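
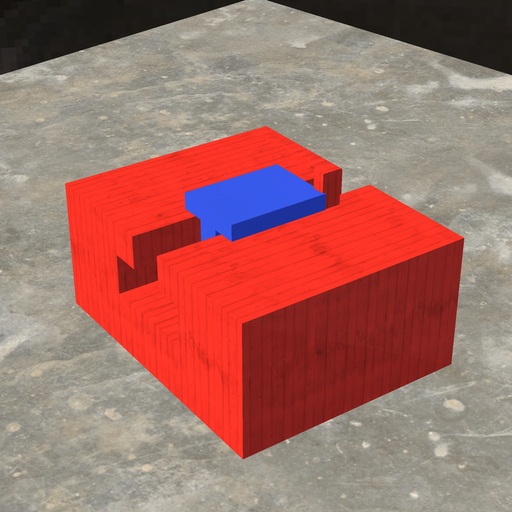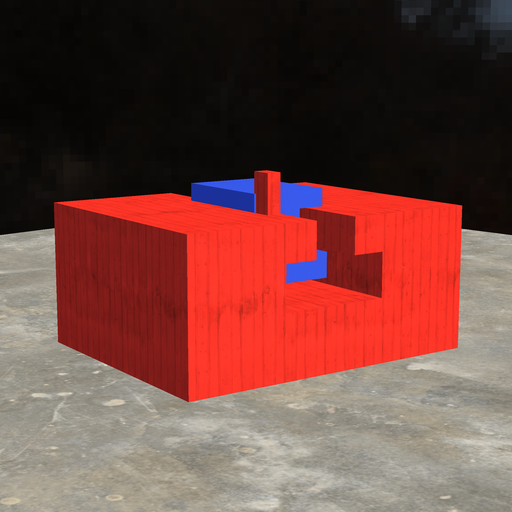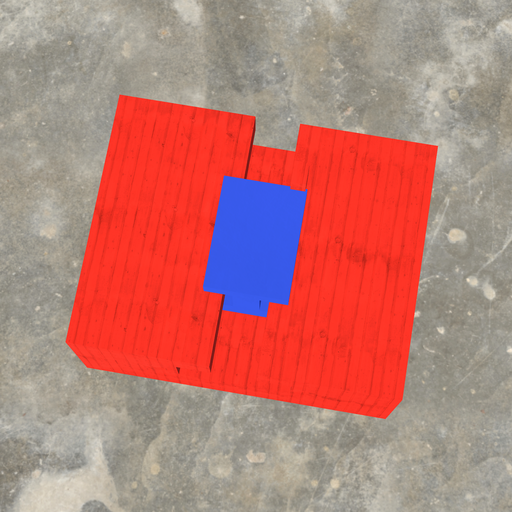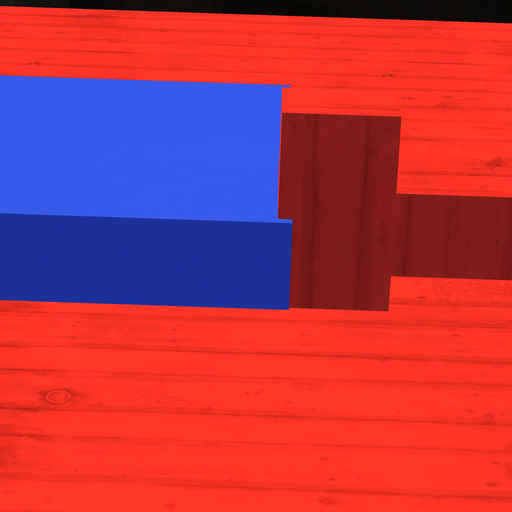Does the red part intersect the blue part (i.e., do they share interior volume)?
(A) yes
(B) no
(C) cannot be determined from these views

(A) yes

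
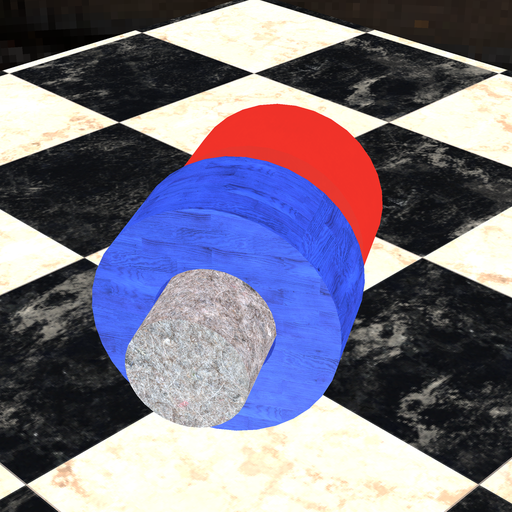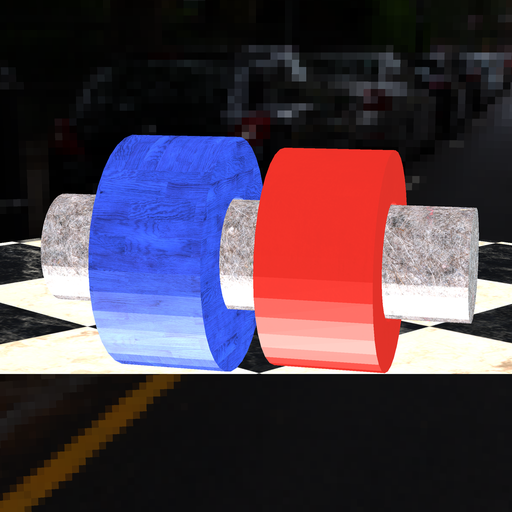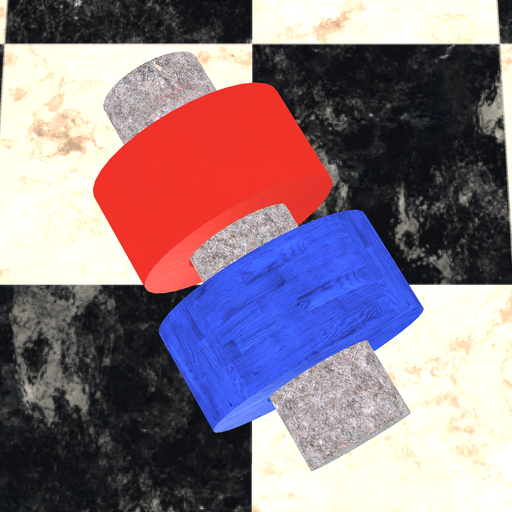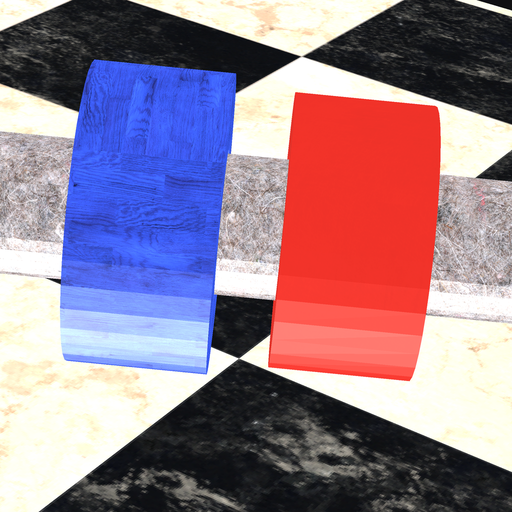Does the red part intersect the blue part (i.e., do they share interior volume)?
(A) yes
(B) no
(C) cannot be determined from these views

(B) no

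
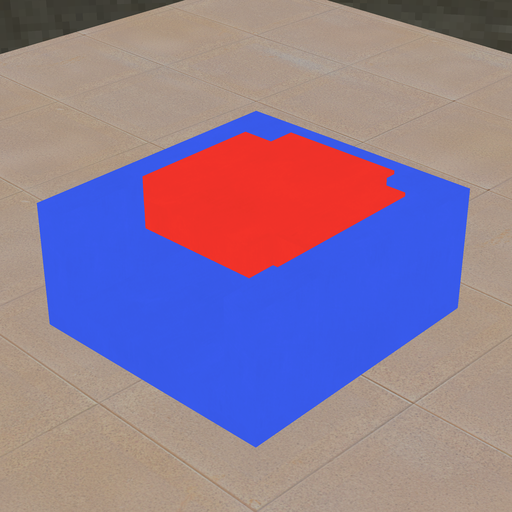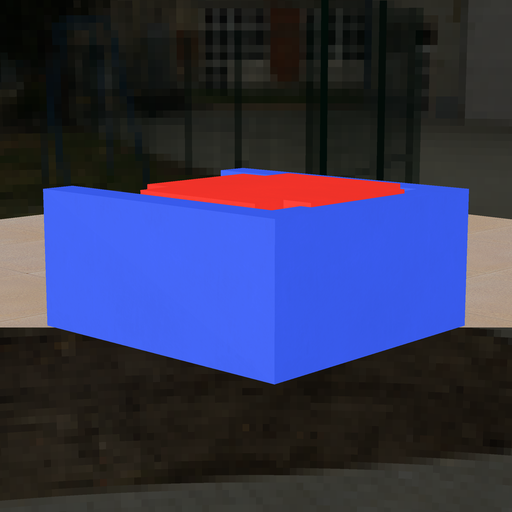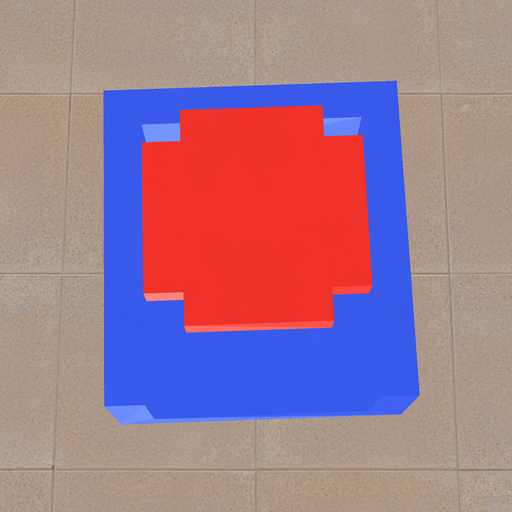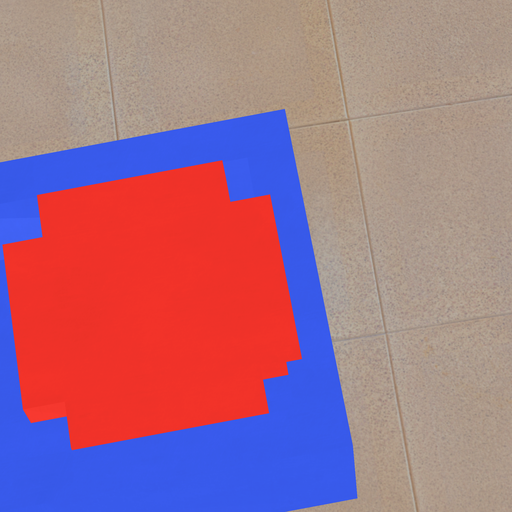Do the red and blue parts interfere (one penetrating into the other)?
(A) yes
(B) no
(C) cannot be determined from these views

(A) yes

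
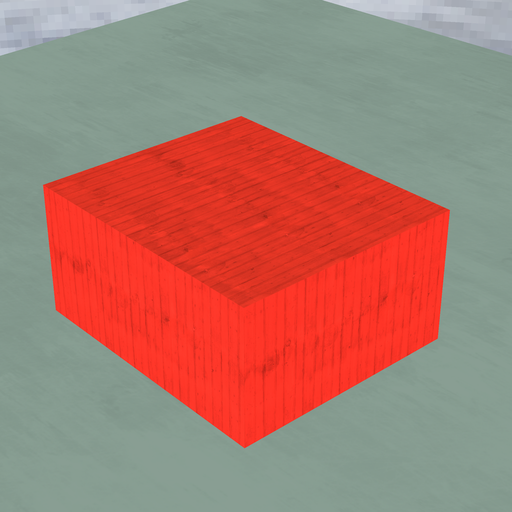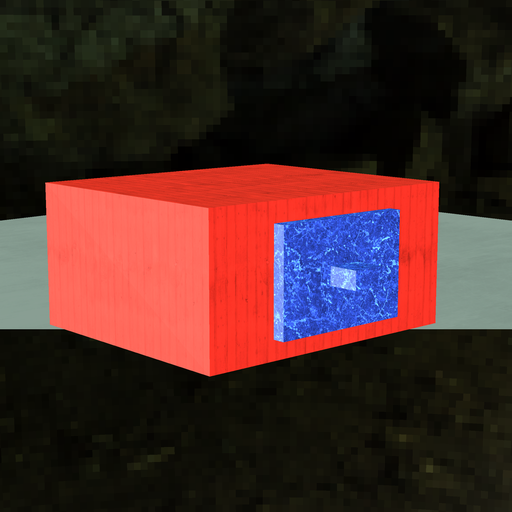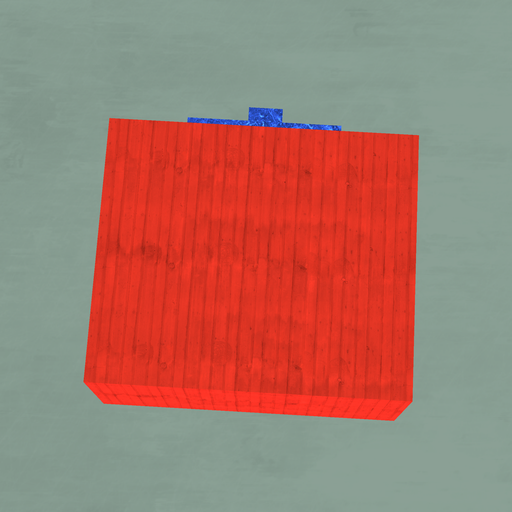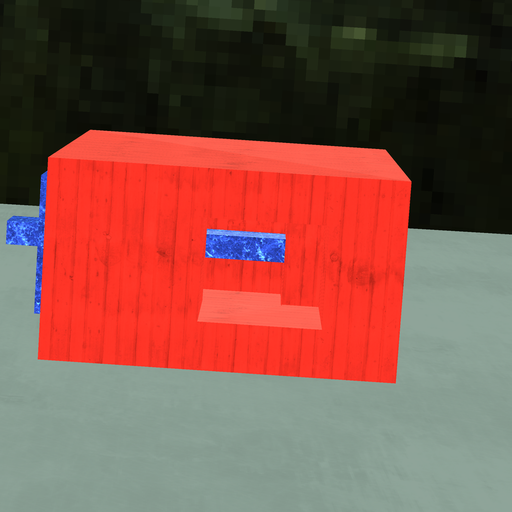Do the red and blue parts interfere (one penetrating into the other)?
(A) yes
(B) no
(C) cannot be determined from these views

(A) yes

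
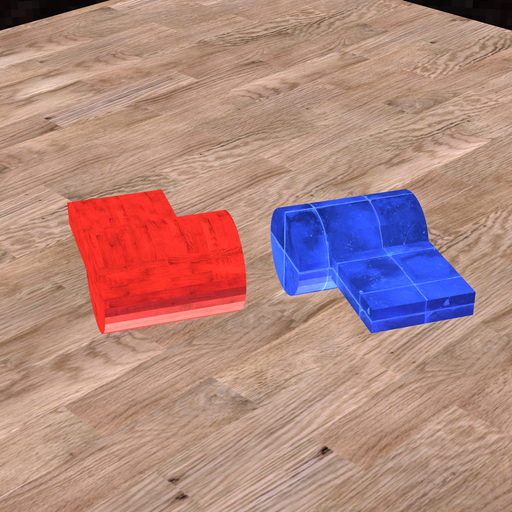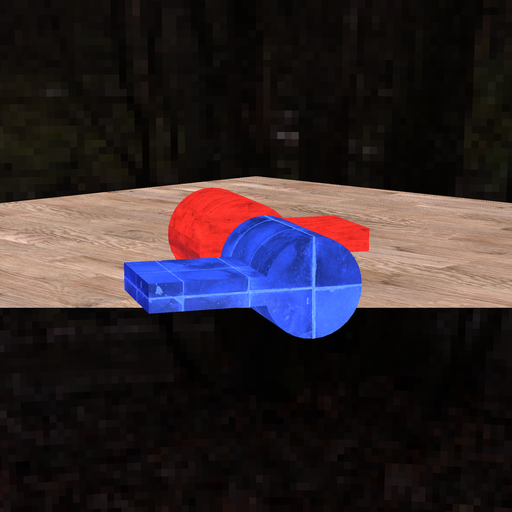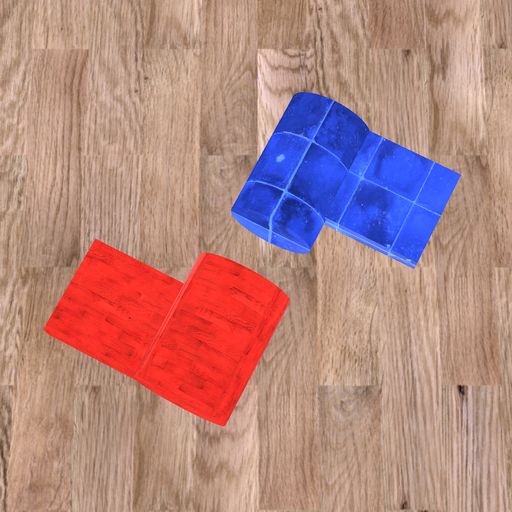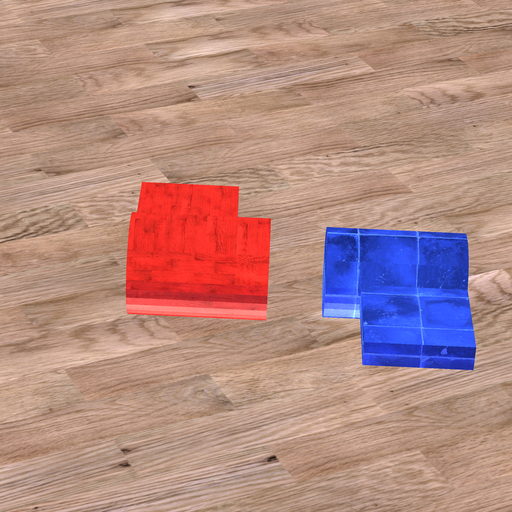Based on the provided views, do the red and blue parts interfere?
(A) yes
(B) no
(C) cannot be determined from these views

(B) no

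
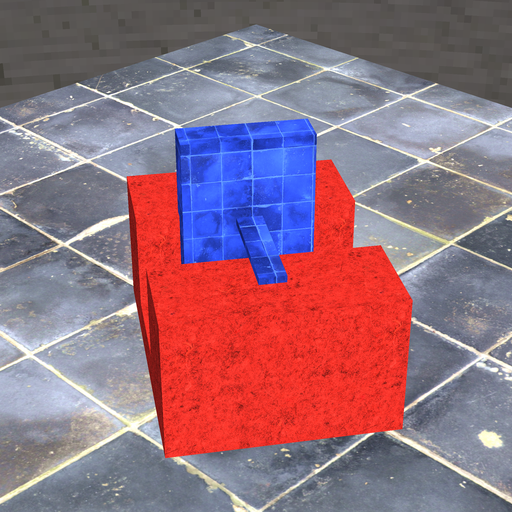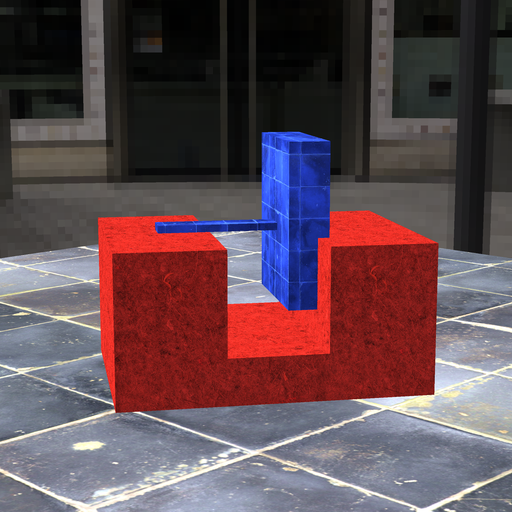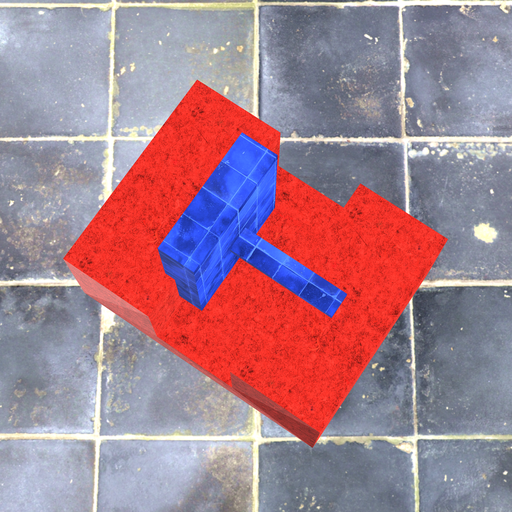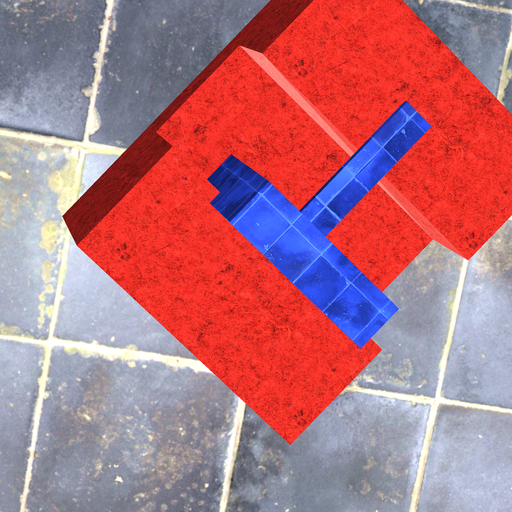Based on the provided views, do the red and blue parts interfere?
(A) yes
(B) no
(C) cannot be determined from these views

(A) yes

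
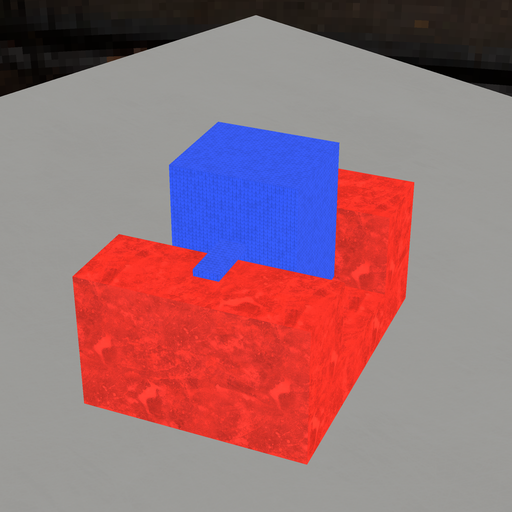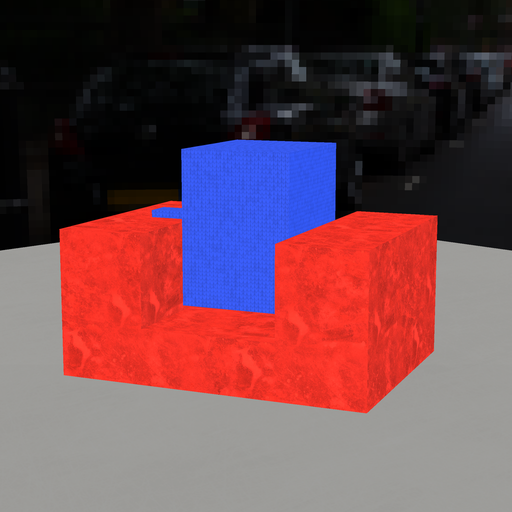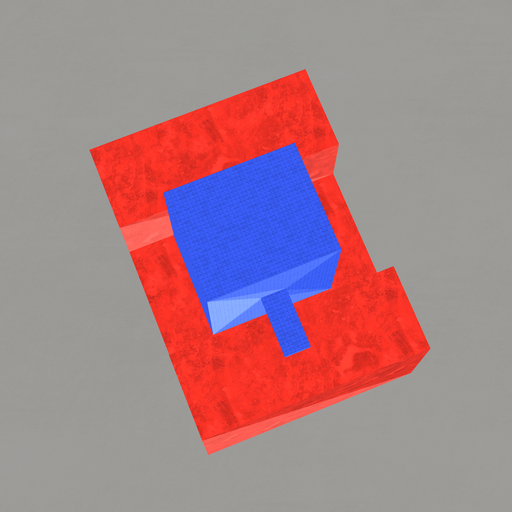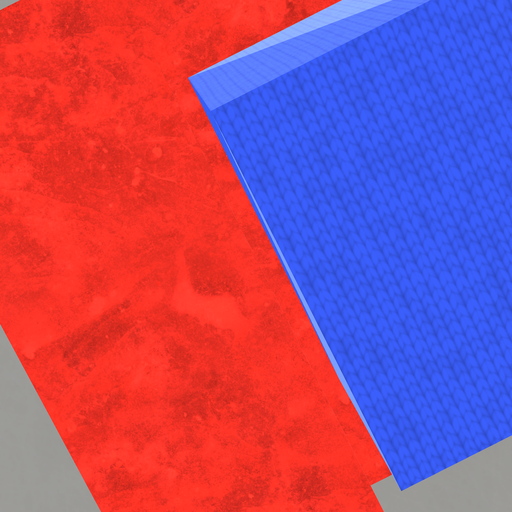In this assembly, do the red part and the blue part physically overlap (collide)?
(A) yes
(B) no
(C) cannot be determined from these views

(B) no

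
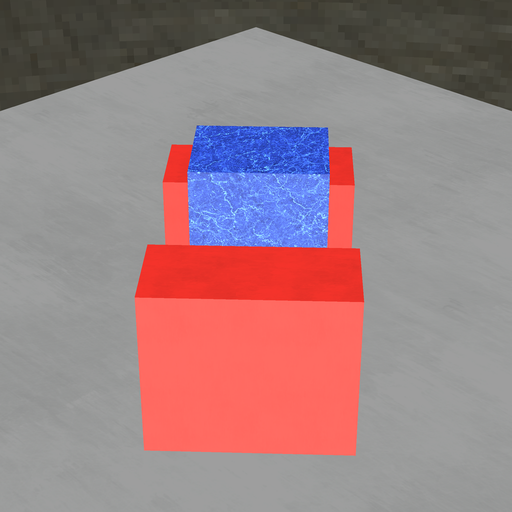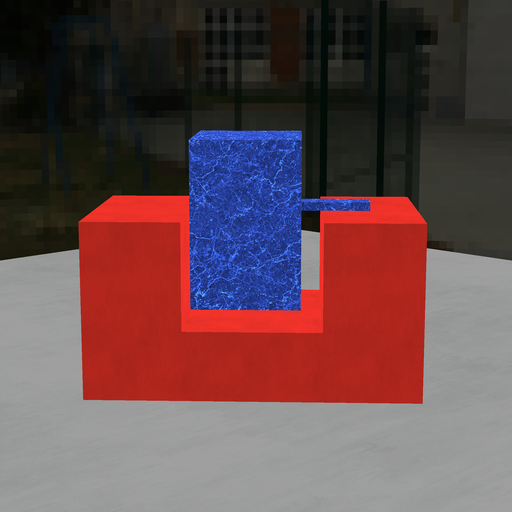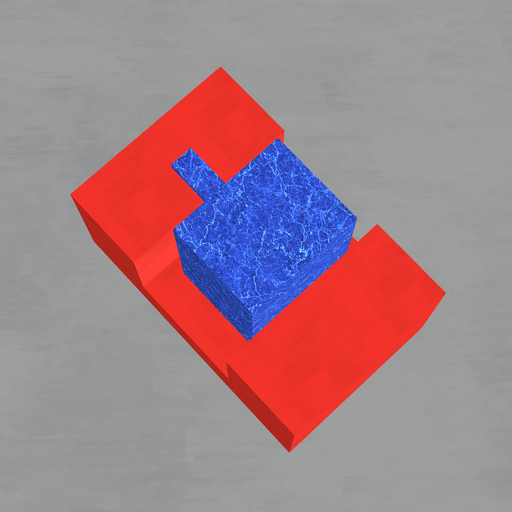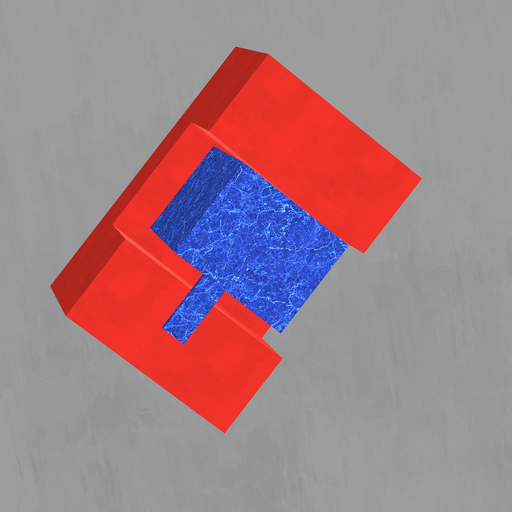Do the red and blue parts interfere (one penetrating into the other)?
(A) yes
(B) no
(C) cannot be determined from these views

(B) no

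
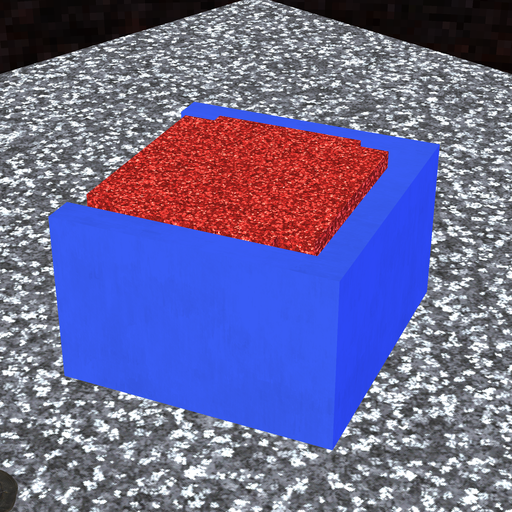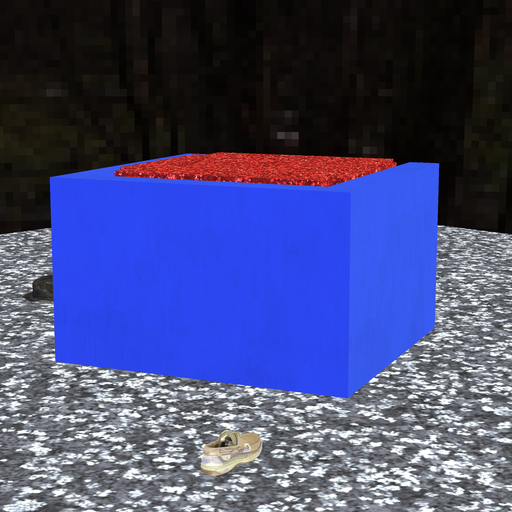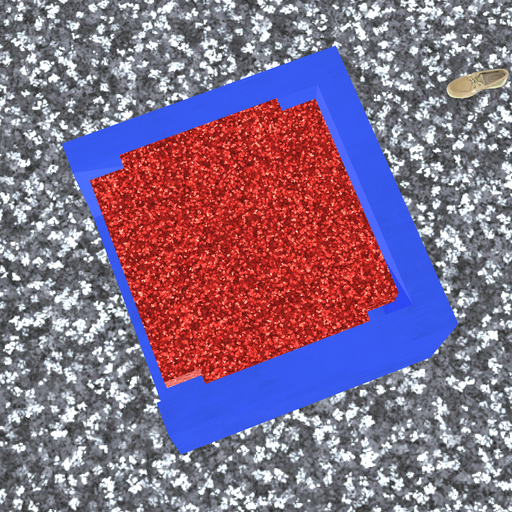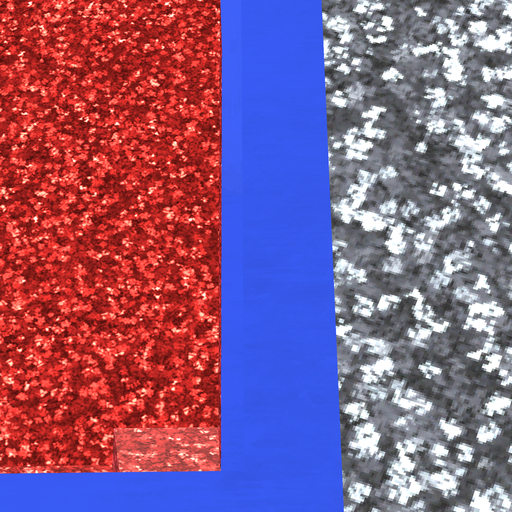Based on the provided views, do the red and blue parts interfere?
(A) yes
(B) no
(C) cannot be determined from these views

(B) no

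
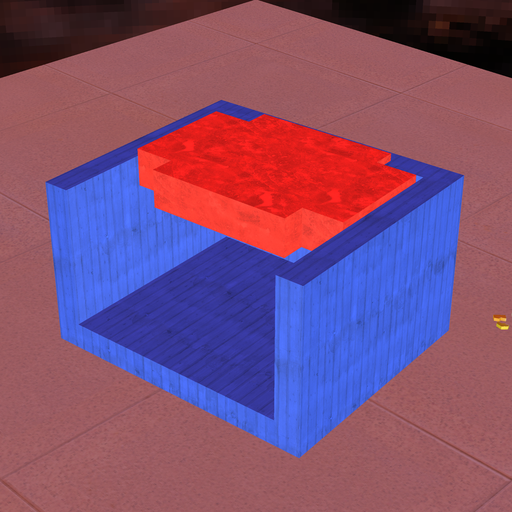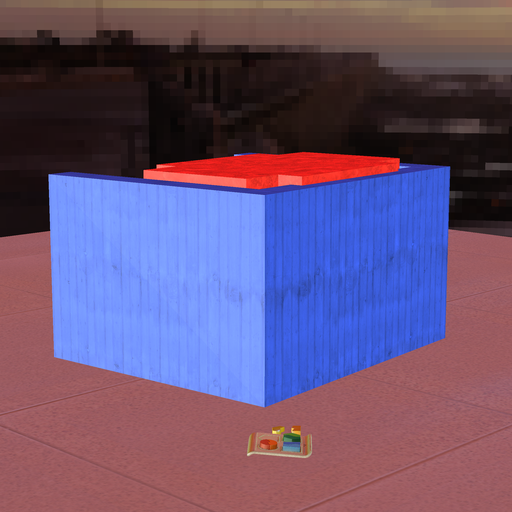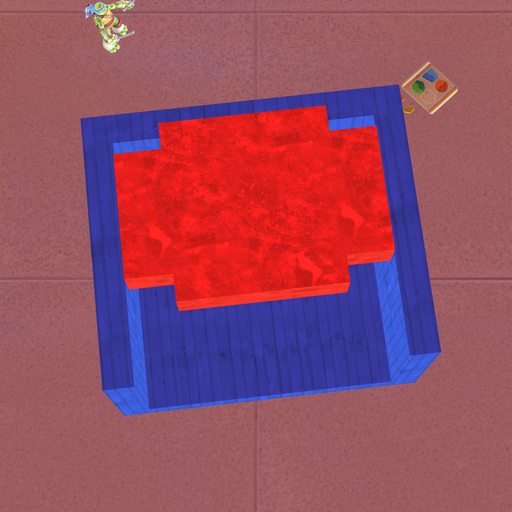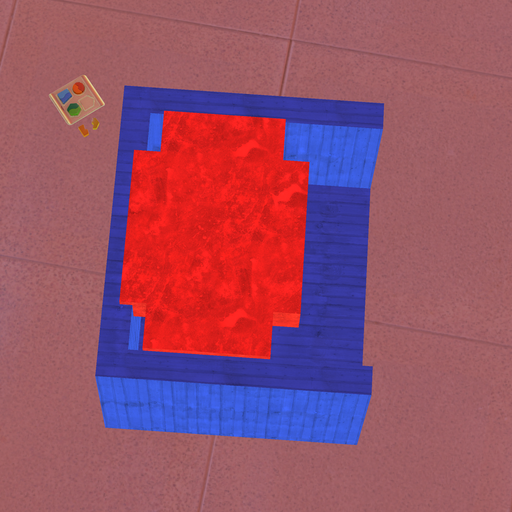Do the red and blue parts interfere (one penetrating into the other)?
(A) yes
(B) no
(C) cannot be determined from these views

(A) yes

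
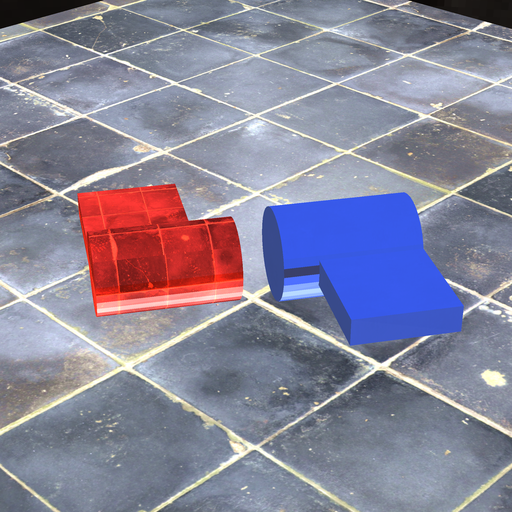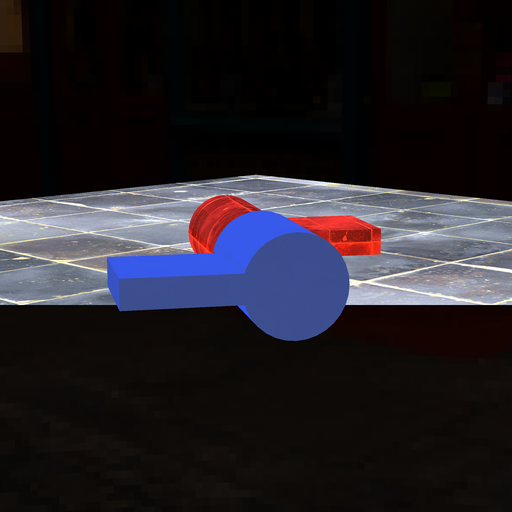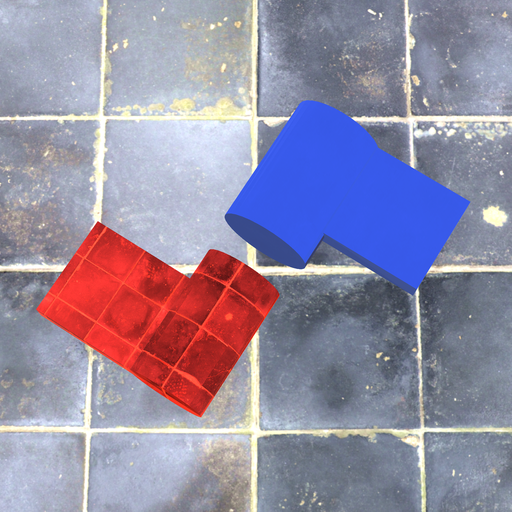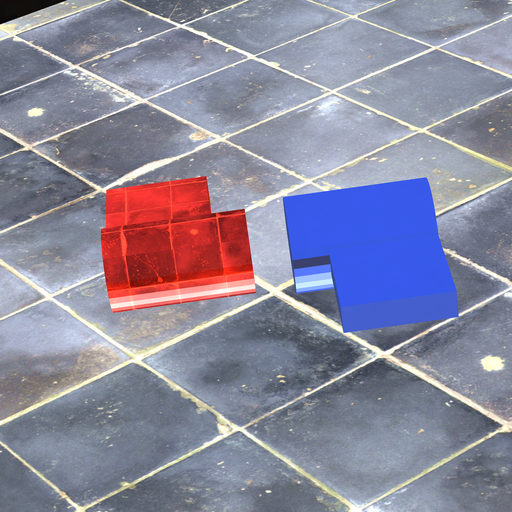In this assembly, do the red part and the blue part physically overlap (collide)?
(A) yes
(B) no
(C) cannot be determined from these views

(B) no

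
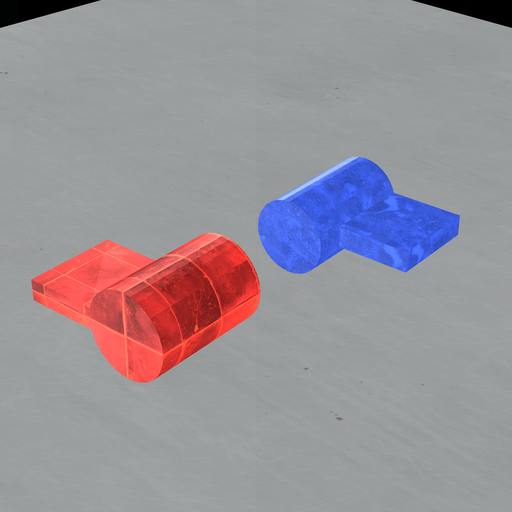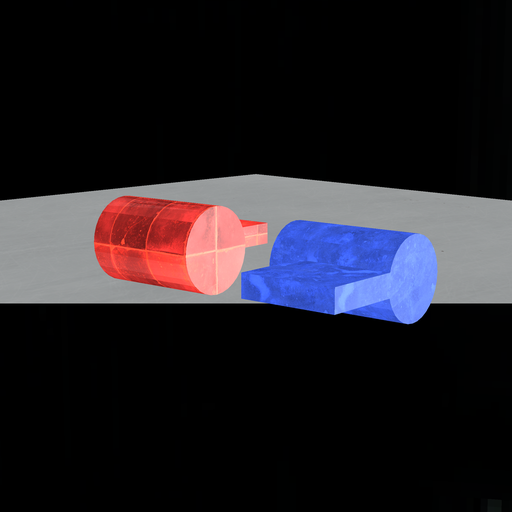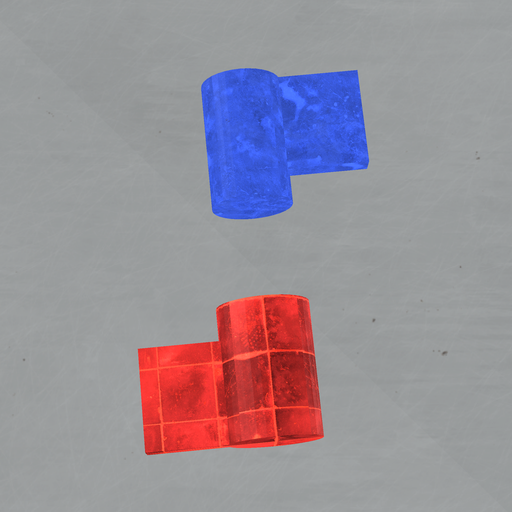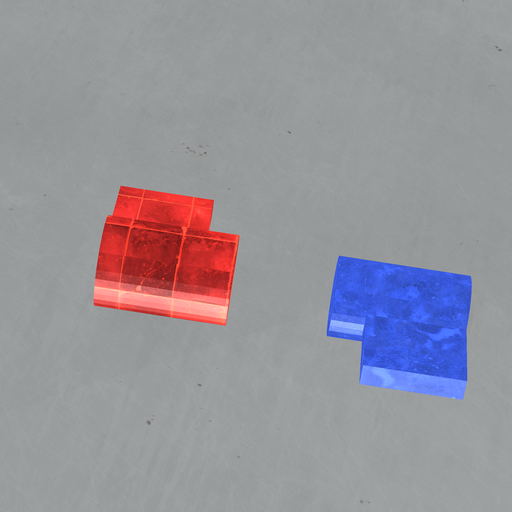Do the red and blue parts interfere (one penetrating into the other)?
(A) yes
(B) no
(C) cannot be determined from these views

(B) no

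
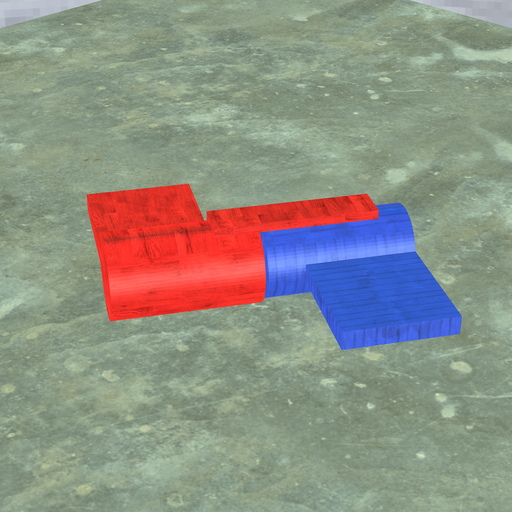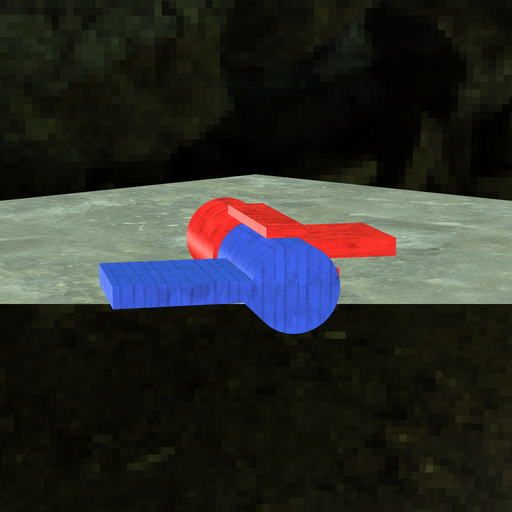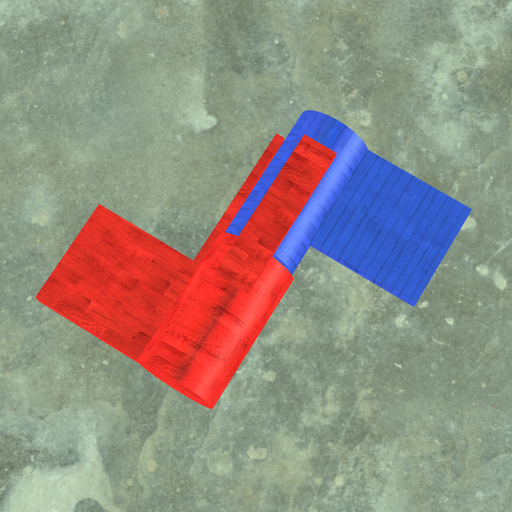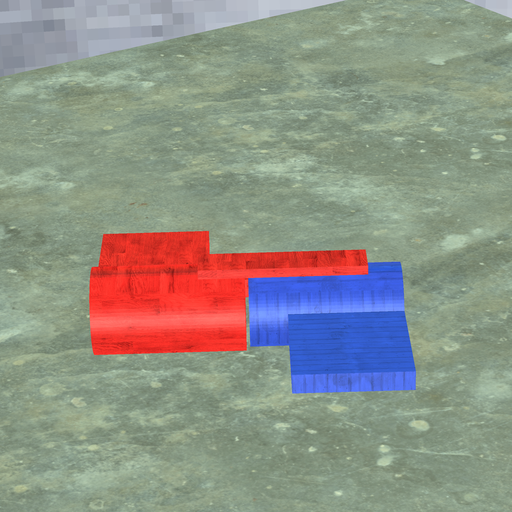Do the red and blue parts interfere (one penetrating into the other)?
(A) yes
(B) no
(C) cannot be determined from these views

(B) no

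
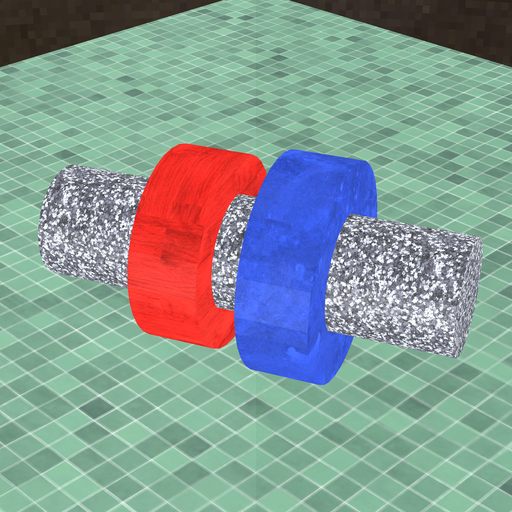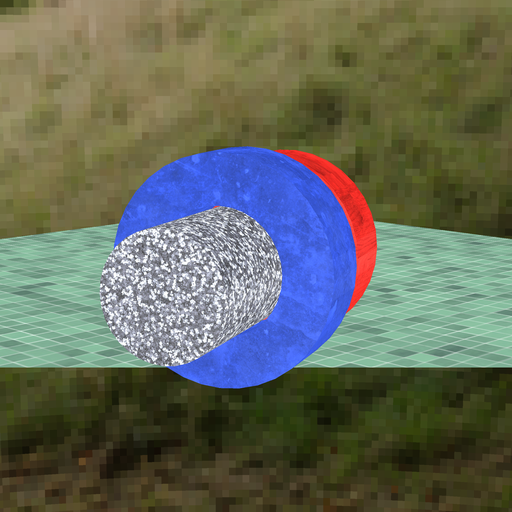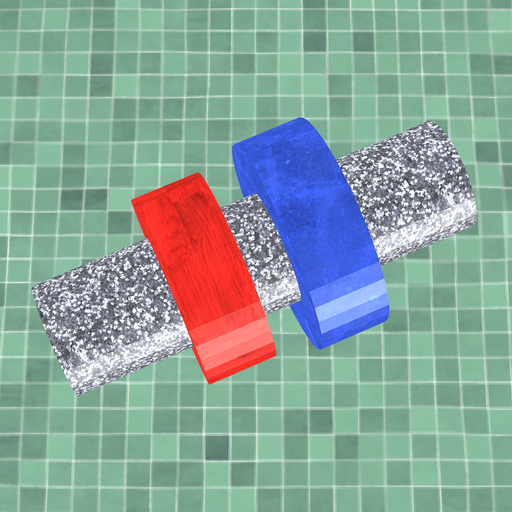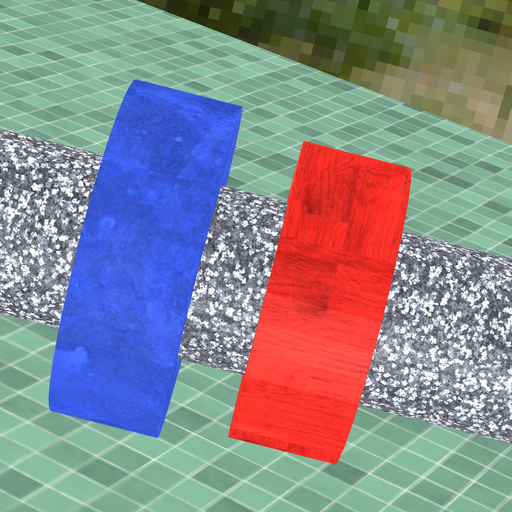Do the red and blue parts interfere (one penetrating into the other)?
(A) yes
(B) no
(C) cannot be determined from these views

(B) no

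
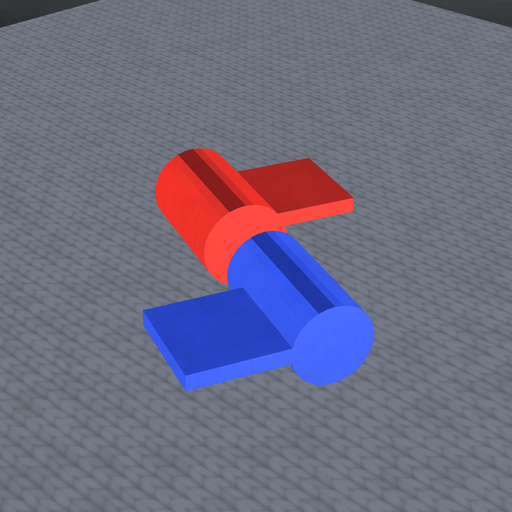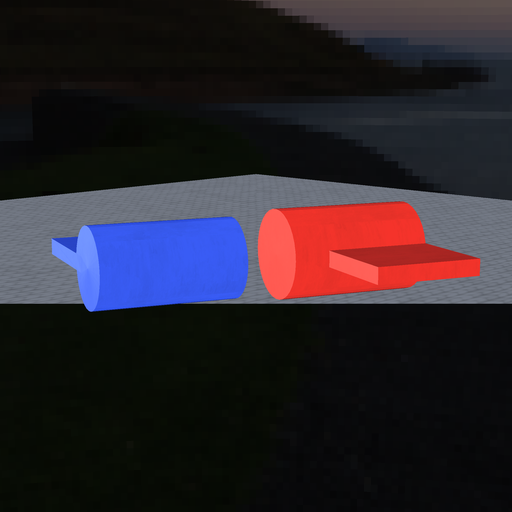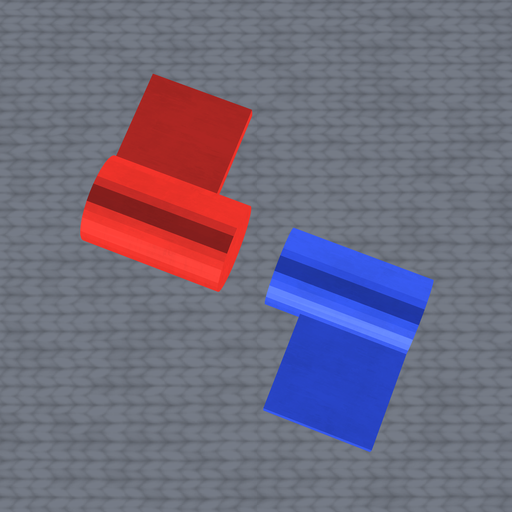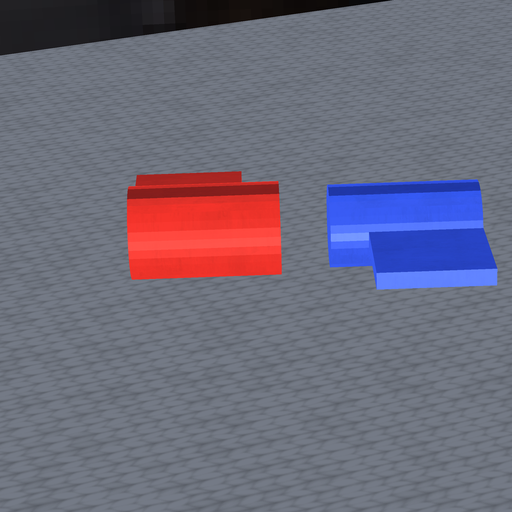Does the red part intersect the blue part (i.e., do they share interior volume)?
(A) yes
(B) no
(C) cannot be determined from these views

(B) no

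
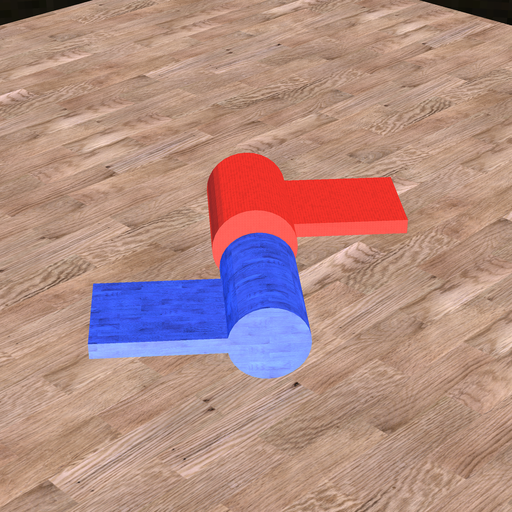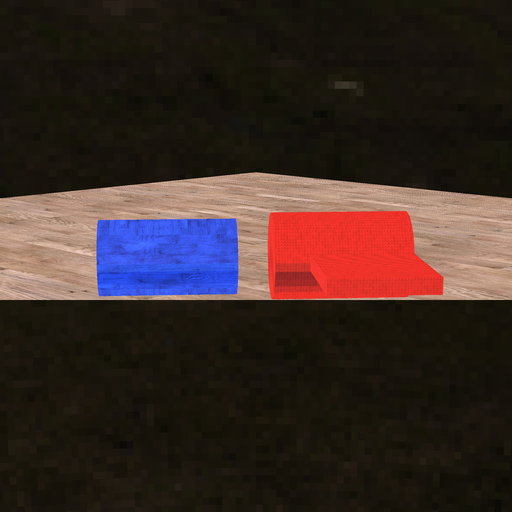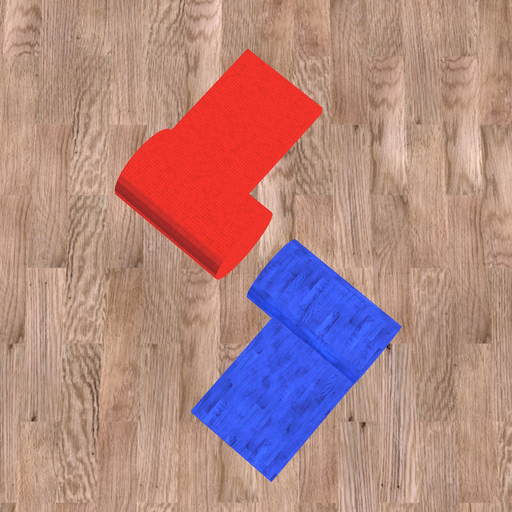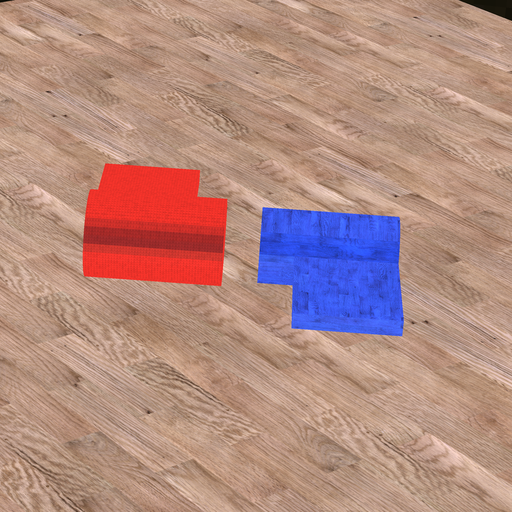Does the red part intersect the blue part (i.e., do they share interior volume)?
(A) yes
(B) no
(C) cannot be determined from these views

(B) no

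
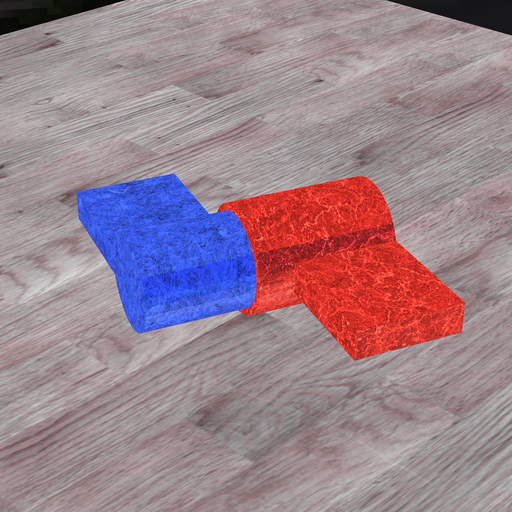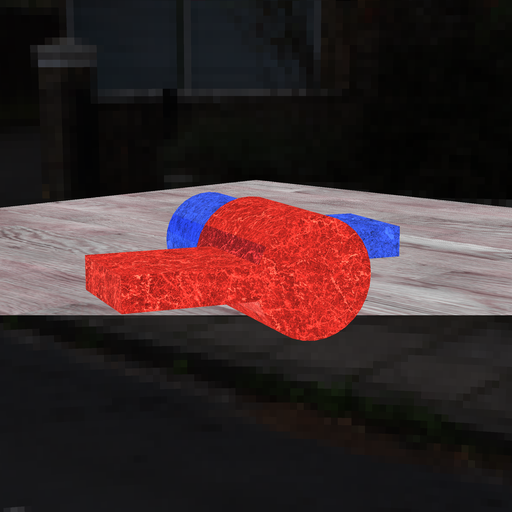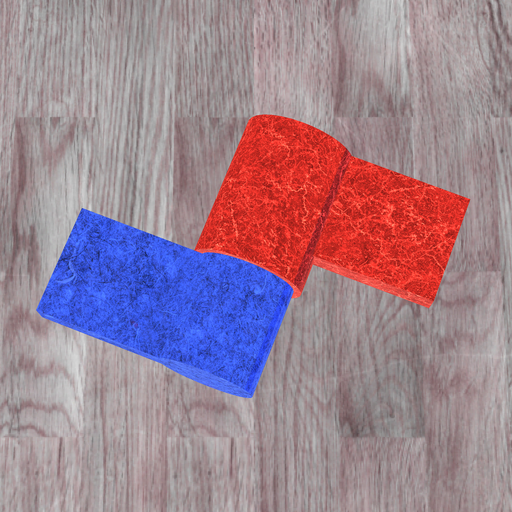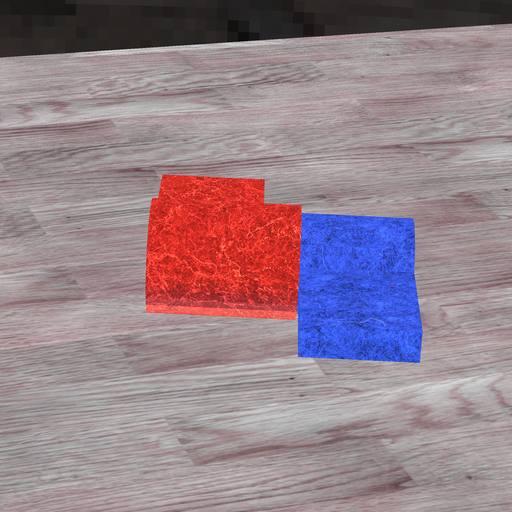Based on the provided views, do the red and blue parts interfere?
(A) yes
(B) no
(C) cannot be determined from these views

(A) yes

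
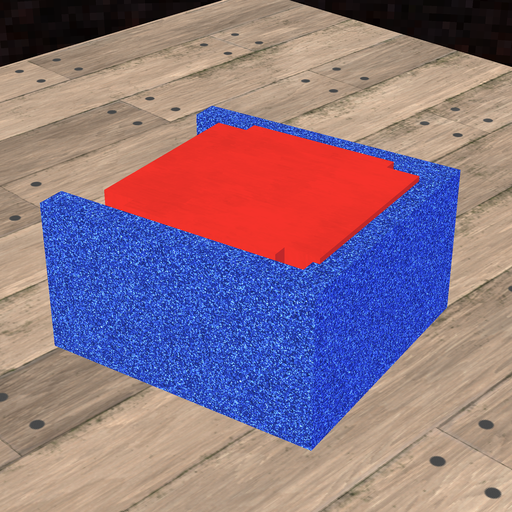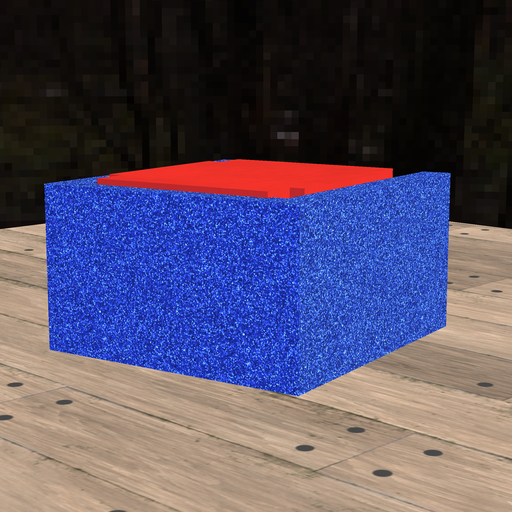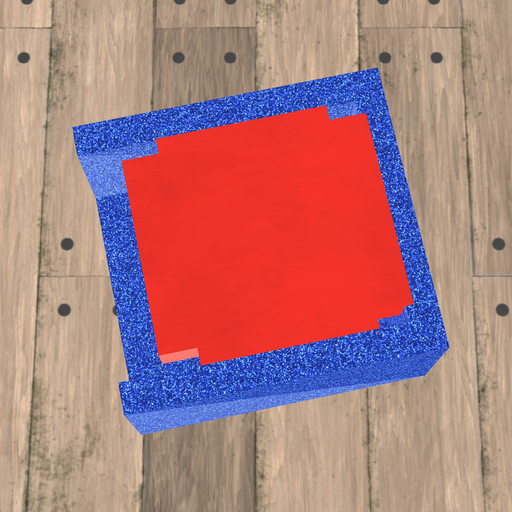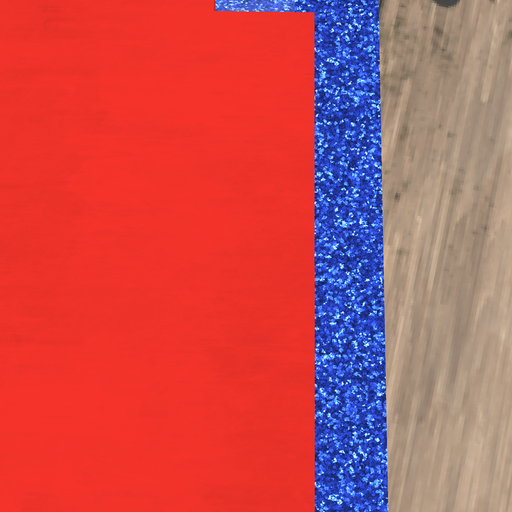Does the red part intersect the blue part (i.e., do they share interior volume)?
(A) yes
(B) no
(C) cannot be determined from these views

(A) yes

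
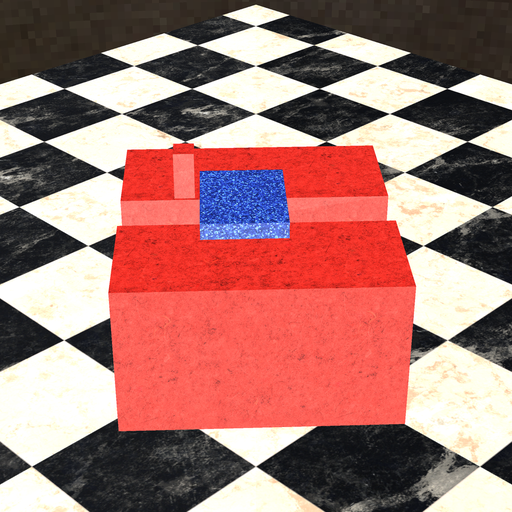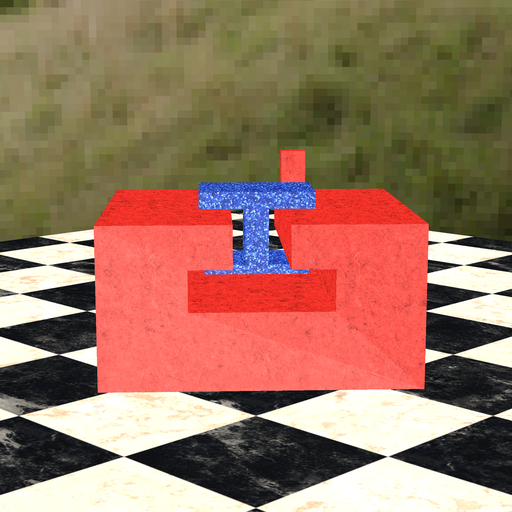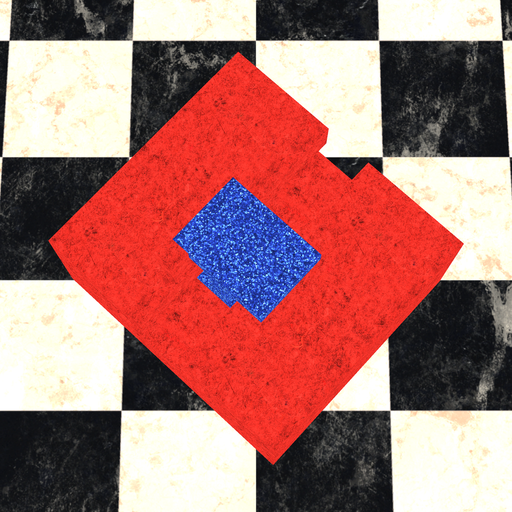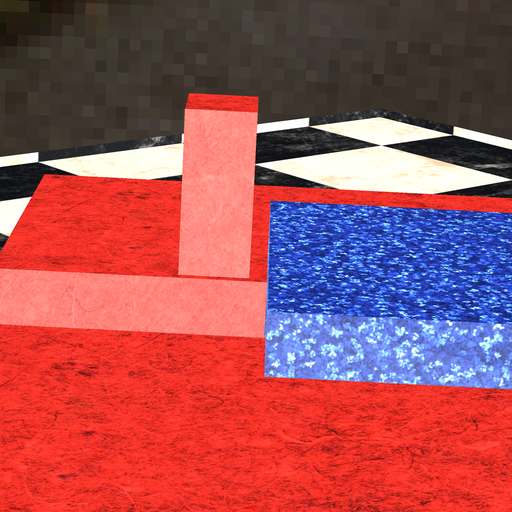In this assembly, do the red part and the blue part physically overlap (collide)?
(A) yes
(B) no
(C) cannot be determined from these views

(B) no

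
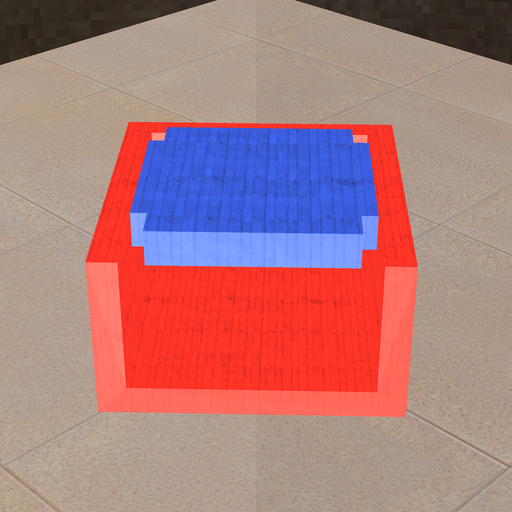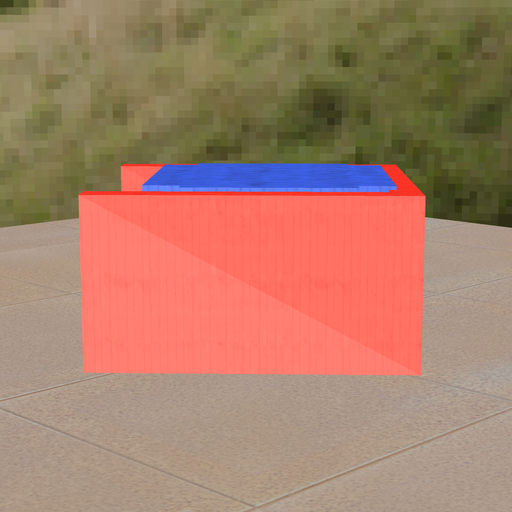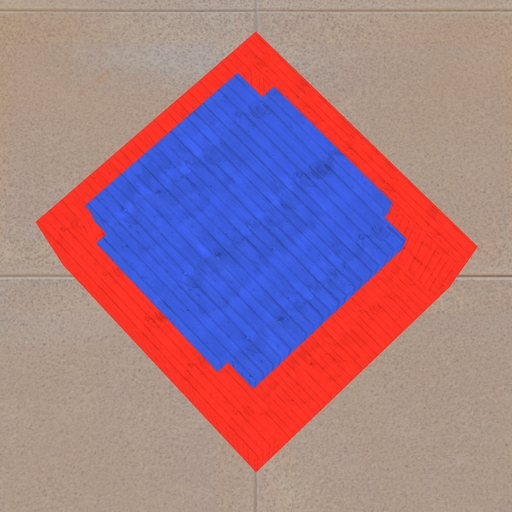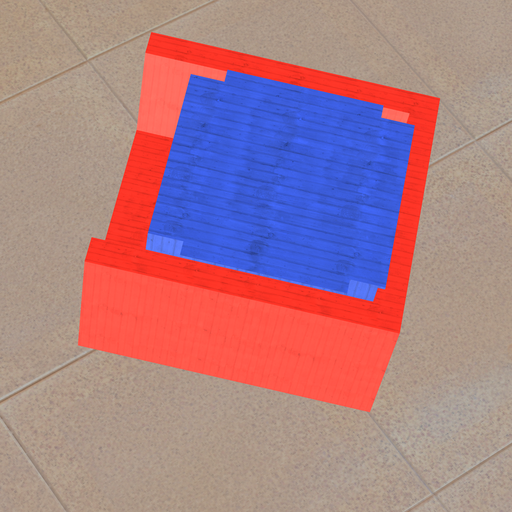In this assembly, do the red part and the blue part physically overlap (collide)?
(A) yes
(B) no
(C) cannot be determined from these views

(A) yes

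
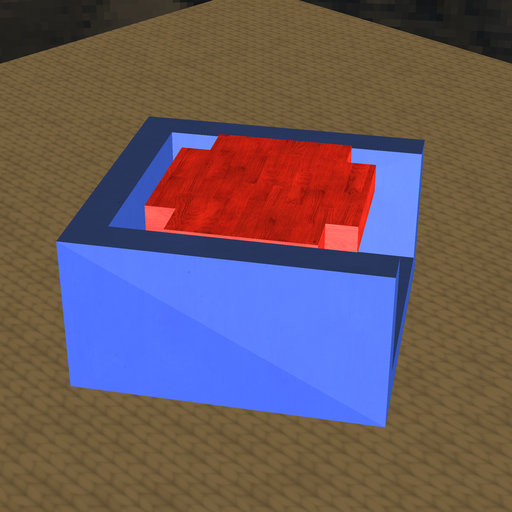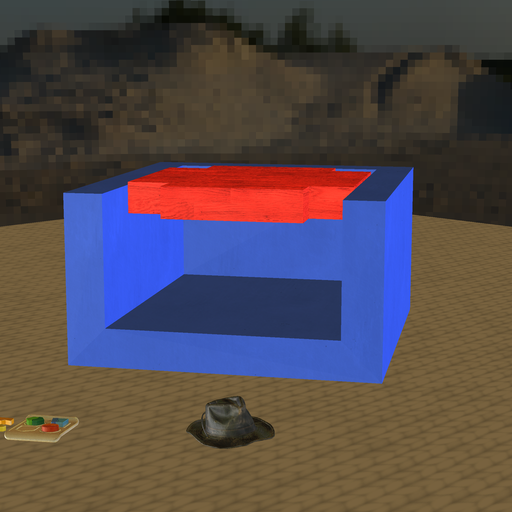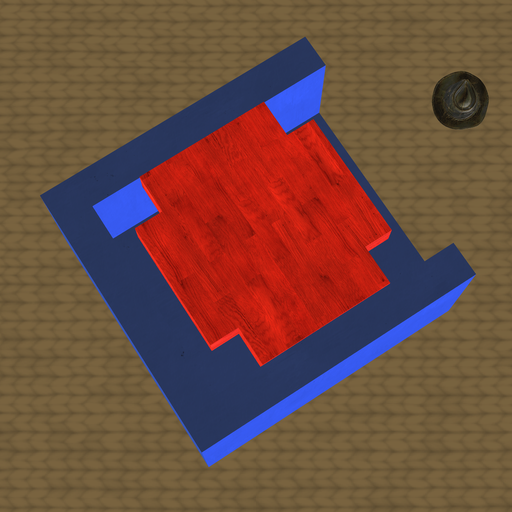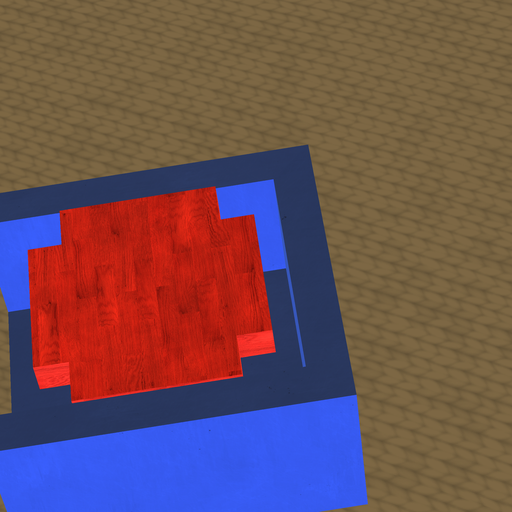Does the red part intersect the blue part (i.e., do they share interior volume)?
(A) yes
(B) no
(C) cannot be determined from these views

(B) no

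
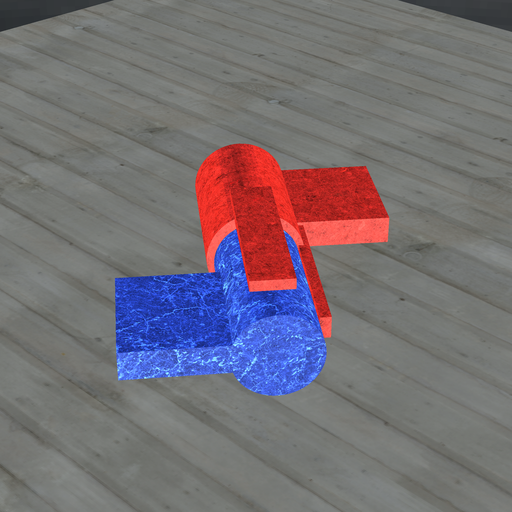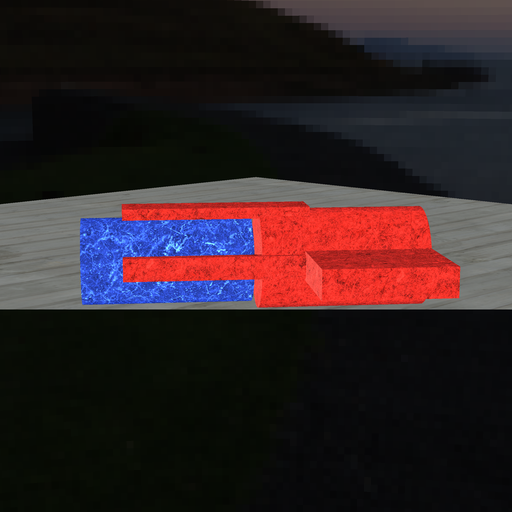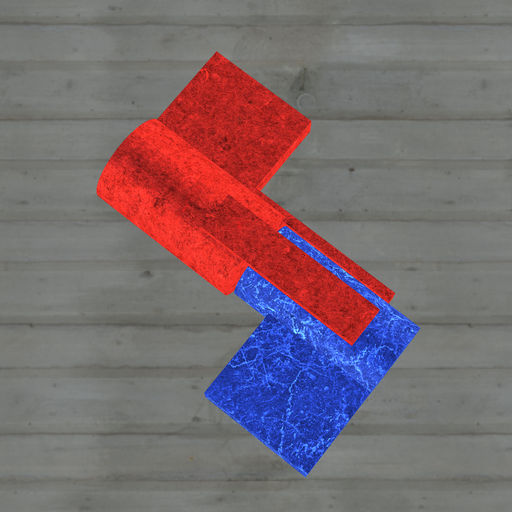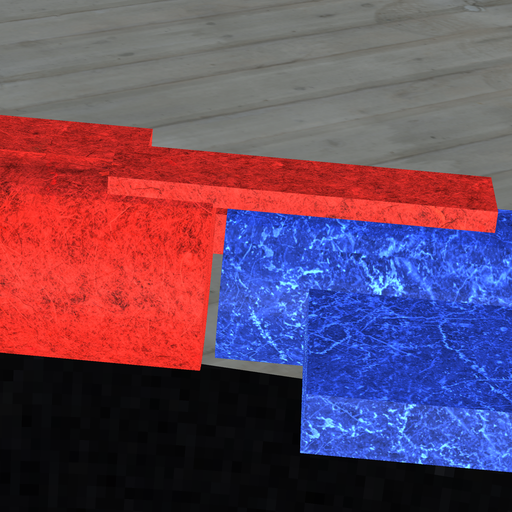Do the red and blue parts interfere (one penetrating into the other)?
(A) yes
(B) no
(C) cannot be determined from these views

(B) no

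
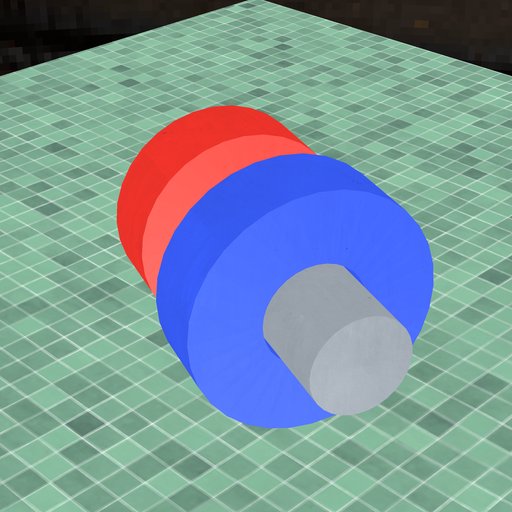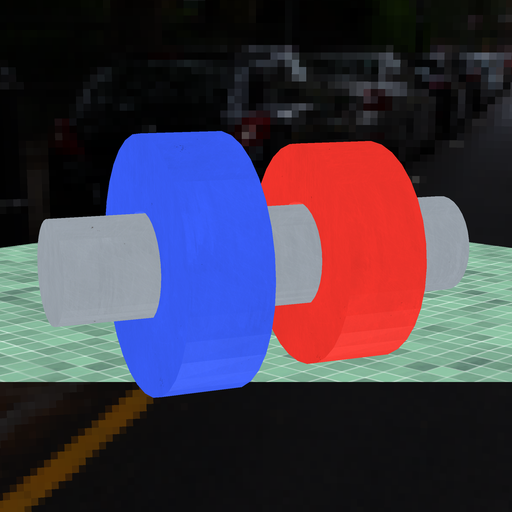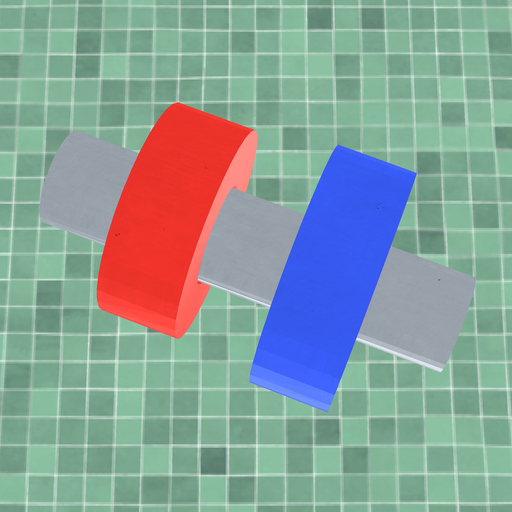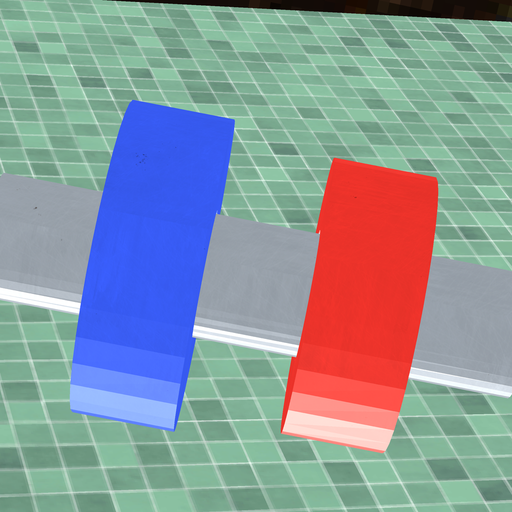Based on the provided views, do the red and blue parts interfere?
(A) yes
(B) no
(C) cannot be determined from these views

(B) no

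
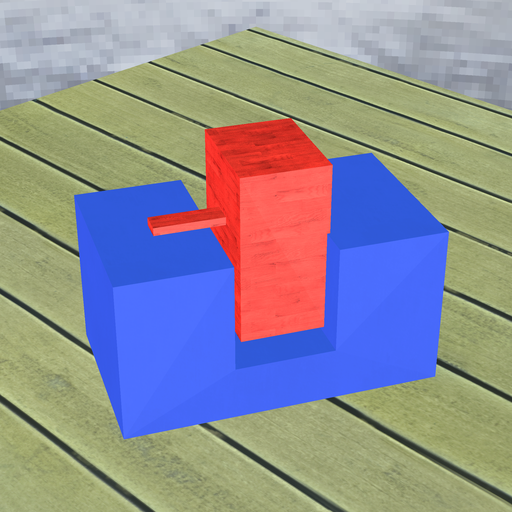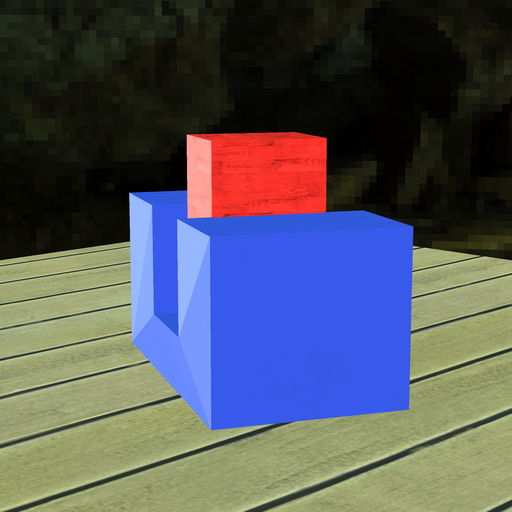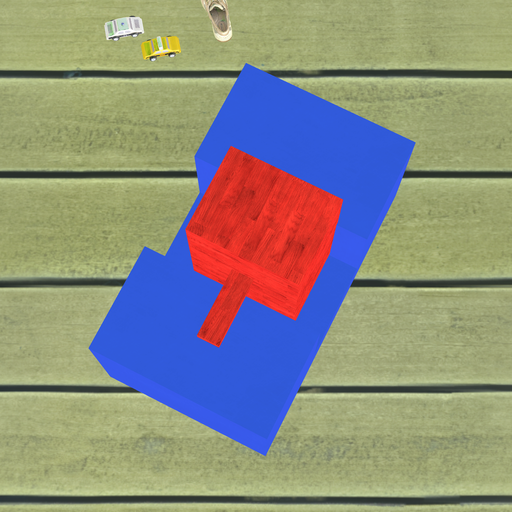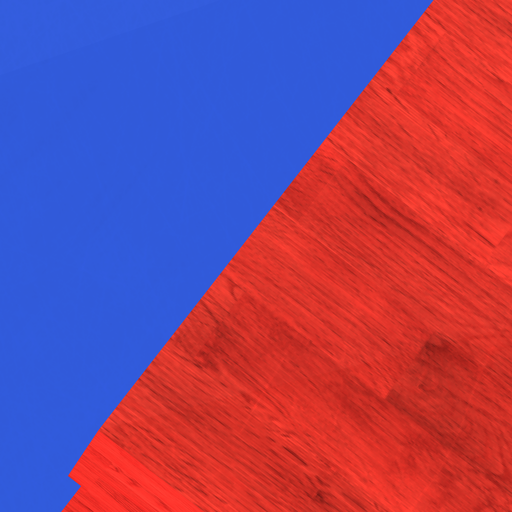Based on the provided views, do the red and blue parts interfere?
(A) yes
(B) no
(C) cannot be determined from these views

(A) yes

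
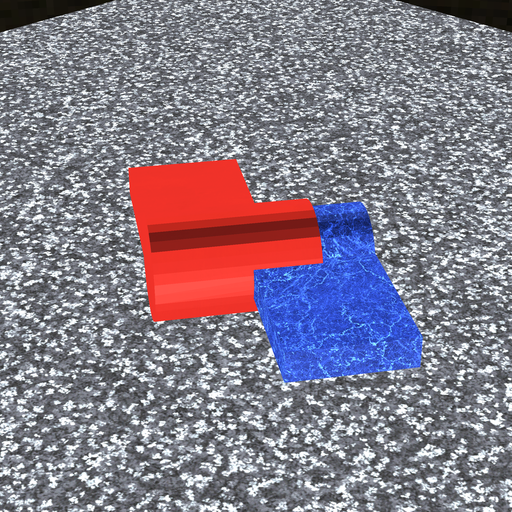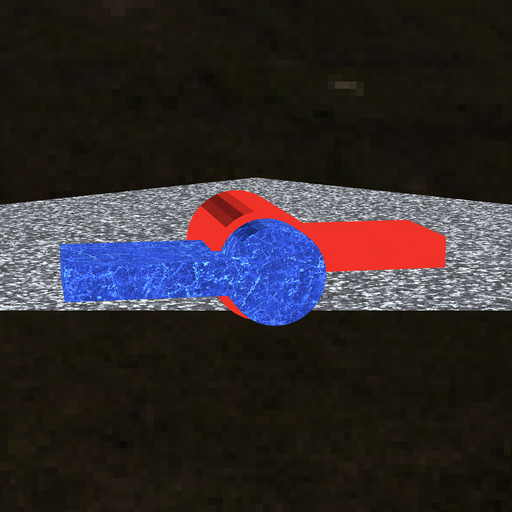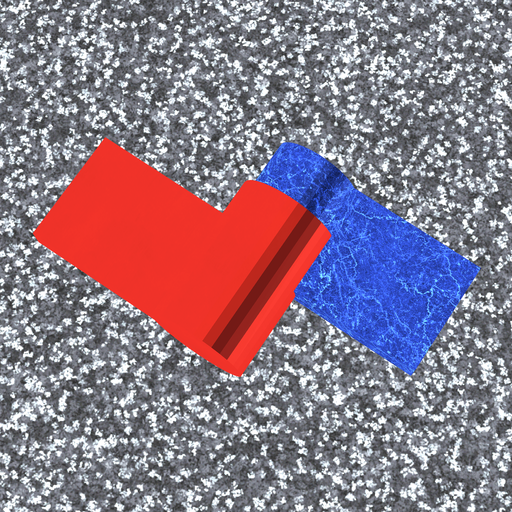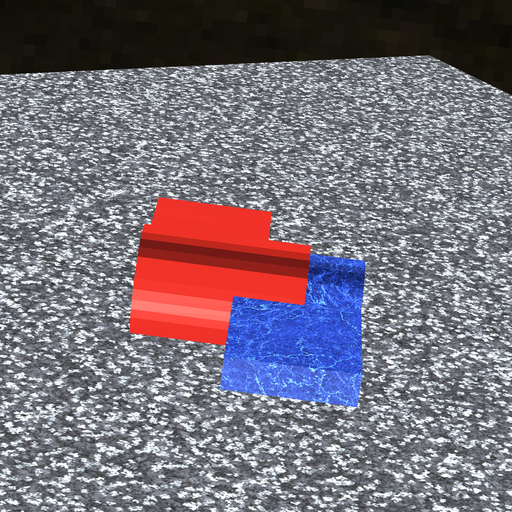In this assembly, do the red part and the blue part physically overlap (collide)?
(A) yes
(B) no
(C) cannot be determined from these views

(A) yes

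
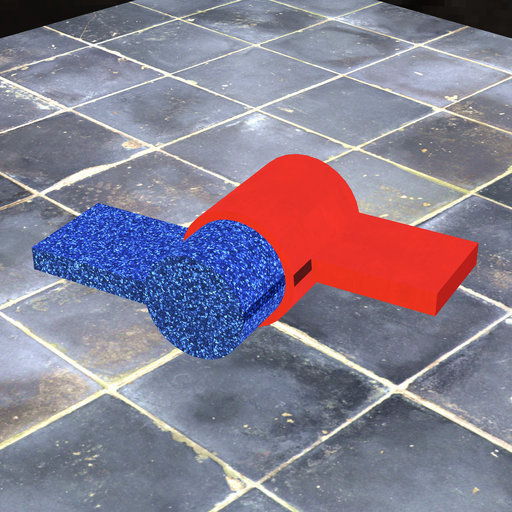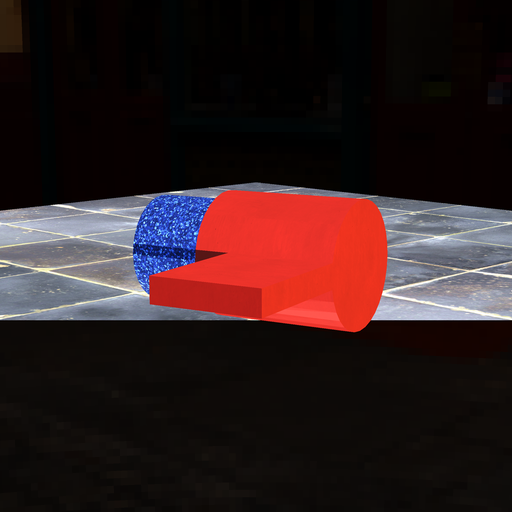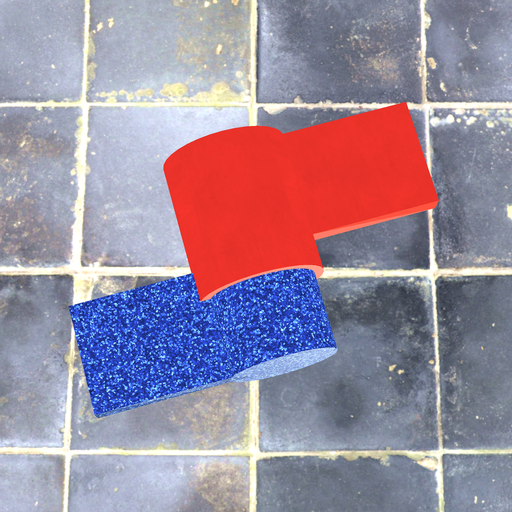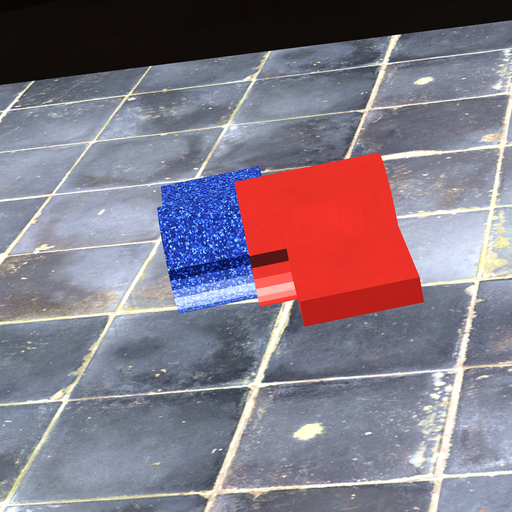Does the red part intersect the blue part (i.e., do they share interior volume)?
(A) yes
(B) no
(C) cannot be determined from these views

(A) yes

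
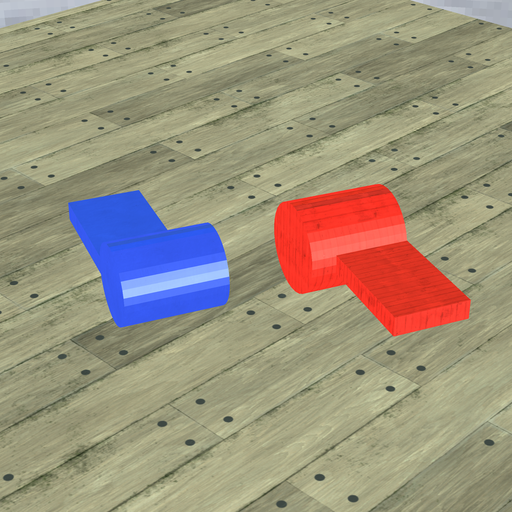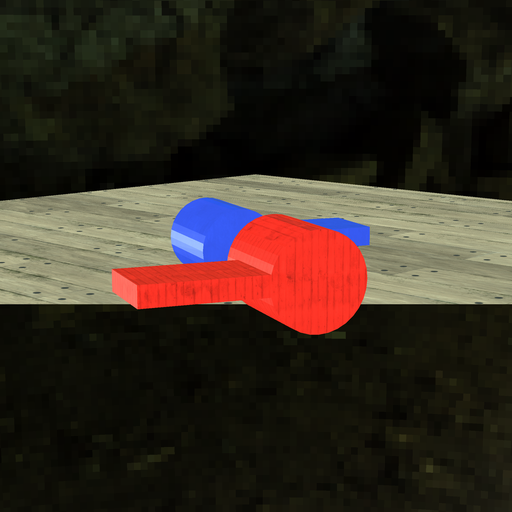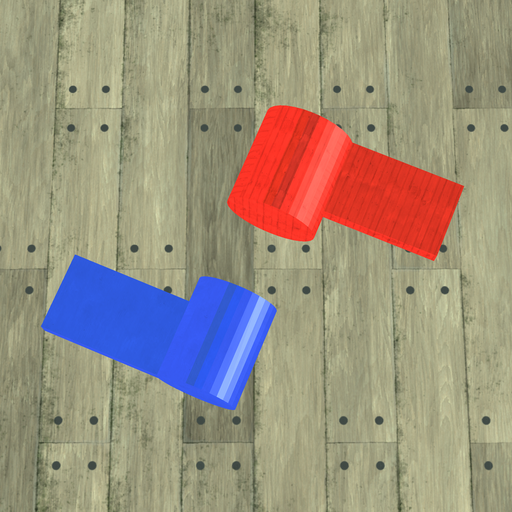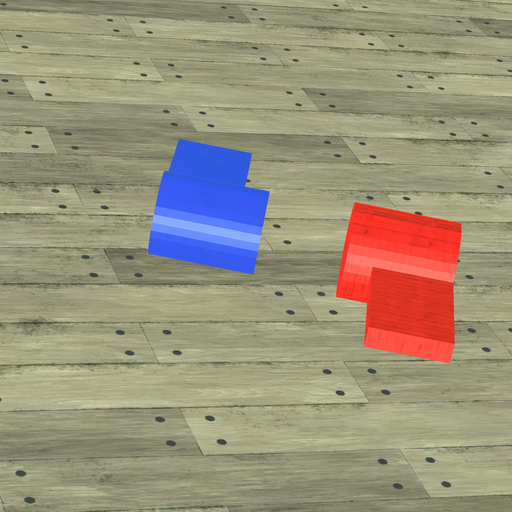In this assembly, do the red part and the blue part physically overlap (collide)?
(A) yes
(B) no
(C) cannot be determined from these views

(B) no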